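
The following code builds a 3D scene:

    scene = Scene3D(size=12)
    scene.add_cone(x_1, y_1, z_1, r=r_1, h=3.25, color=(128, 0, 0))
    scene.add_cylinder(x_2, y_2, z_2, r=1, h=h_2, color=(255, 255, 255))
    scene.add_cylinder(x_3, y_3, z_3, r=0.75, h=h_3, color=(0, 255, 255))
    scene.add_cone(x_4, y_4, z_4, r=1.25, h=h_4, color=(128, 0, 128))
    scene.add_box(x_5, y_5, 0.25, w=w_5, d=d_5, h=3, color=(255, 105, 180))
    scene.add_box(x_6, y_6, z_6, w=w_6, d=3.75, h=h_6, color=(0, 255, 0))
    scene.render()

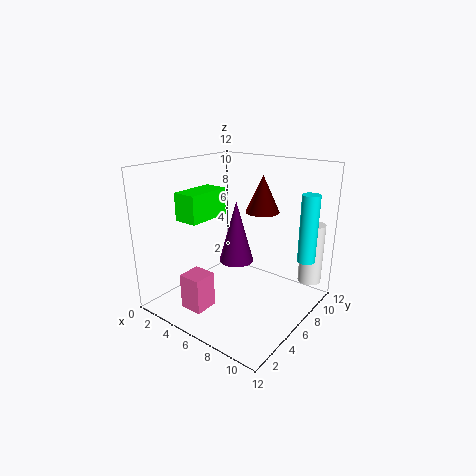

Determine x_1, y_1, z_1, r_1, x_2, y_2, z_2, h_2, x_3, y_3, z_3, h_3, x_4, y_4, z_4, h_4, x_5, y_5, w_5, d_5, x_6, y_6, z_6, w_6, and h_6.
x_1 = 6.25
y_1 = 9.25
z_1 = 7.5
r_1 = 1.5
x_2 = 10.75
y_2 = 10.25
z_2 = 1.75
h_2 = 5.25
x_3 = 10.75
y_3 = 9.25
z_3 = 4
h_3 = 5.75
x_4 = 7.75
y_4 = 3.5
z_4 = 5.5
h_4 = 4.5
x_5 = 3
y_5 = 2
w_5 = 2
d_5 = 2
x_6 = 2.5
y_6 = 2.5
z_6 = 7.75
w_6 = 2
h_6 = 2.25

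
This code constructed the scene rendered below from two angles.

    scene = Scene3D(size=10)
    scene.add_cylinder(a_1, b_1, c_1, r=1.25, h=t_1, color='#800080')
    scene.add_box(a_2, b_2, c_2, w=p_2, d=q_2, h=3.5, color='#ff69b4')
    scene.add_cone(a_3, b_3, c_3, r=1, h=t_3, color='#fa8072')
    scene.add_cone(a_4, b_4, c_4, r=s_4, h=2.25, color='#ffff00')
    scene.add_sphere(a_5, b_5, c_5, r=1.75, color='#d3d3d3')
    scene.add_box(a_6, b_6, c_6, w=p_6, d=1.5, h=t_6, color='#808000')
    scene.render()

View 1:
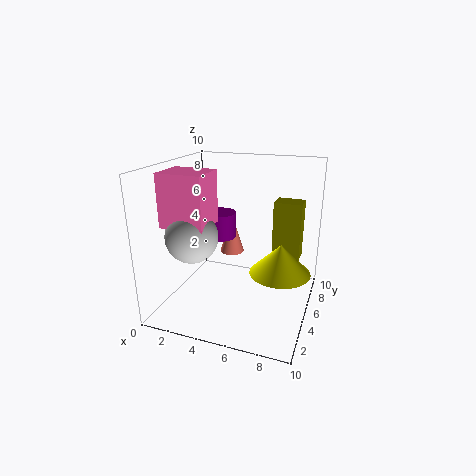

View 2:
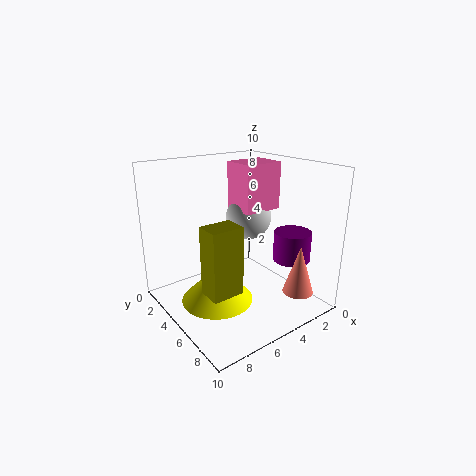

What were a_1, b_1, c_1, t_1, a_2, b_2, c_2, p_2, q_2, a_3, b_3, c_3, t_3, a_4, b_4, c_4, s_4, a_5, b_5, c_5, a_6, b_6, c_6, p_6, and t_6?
a_1 = 2.5; b_1 = 7.75; c_1 = 3.75; t_1 = 2; a_2 = 0.75; b_2 = 2; c_2 = 6.25; p_2 = 3; q_2 = 2.5; a_3 = 3; b_3 = 9; c_3 = 2; t_3 = 3.25; a_4 = 7.75; b_4 = 6.5; c_4 = 2; s_4 = 2.25; a_5 = 2.5; b_5 = 3; c_5 = 5.5; a_6 = 7; b_6 = 6.75; c_6 = 3; p_6 = 2; t_6 = 4.25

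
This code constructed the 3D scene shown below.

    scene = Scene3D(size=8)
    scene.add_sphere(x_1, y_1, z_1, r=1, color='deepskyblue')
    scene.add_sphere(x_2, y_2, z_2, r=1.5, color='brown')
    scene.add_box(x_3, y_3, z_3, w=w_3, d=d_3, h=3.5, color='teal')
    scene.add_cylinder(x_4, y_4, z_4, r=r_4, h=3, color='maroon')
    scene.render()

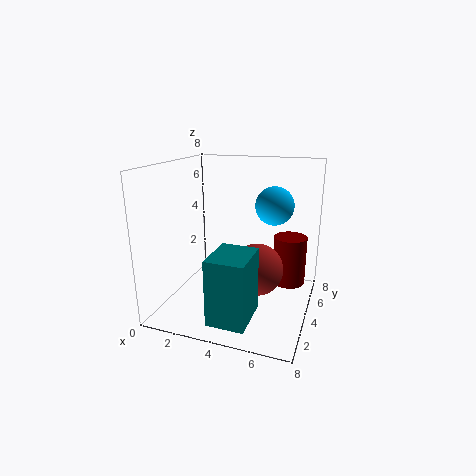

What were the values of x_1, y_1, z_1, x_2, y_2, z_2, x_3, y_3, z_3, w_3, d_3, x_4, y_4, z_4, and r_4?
x_1 = 6; y_1 = 4; z_1 = 6; x_2 = 5; y_2 = 4.5; z_2 = 2; x_3 = 3.5; y_3 = 0.5; z_3 = 0.5; w_3 = 2; d_3 = 2.5; x_4 = 6.5; y_4 = 6.5; z_4 = 0.5; r_4 = 1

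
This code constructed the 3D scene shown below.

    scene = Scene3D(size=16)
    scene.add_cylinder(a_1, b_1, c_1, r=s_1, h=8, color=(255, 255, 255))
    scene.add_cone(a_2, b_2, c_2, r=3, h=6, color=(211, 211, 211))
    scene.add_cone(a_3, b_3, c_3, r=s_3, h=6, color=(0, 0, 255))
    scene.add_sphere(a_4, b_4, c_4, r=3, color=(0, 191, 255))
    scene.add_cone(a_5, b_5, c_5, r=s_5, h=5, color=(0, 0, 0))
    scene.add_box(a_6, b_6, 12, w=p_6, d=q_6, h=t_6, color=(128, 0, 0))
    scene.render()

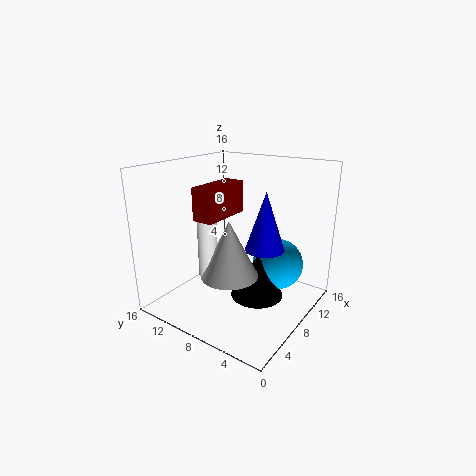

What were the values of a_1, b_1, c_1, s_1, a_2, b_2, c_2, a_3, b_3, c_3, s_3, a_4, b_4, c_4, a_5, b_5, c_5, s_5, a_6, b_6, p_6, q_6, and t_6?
a_1 = 4, b_1 = 9, c_1 = 5, s_1 = 1, a_2 = 5, b_2 = 7, c_2 = 5, a_3 = 7, b_3 = 4, c_3 = 8, s_3 = 2, a_4 = 12, b_4 = 5, c_4 = 4, a_5 = 9, b_5 = 6, c_5 = 1, s_5 = 3, a_6 = 1, b_6 = 6, p_6 = 5, q_6 = 2, t_6 = 3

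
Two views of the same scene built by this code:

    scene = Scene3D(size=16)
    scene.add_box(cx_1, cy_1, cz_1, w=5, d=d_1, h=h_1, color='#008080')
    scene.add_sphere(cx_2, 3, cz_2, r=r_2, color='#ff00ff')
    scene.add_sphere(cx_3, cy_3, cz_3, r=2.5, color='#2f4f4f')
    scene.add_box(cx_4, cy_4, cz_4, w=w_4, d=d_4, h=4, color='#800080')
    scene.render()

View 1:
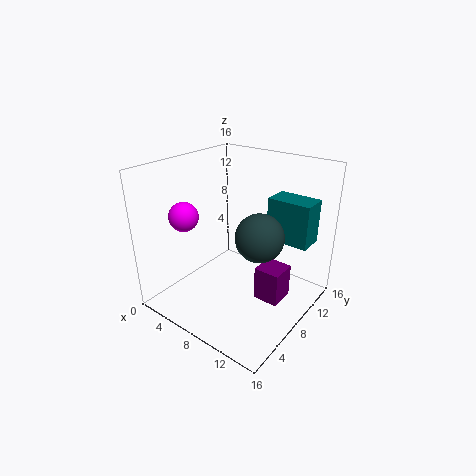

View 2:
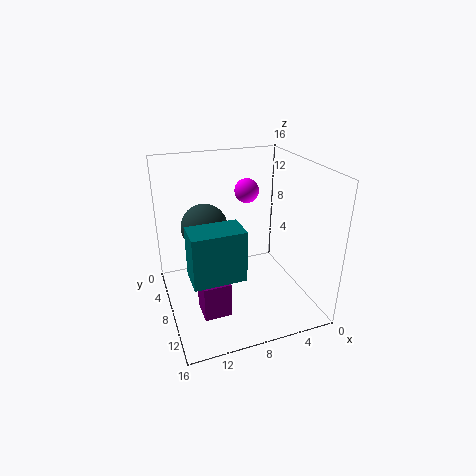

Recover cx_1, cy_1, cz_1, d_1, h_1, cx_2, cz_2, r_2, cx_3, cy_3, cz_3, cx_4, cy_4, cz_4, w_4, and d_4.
cx_1 = 9.5
cy_1 = 11.5
cz_1 = 7
d_1 = 3
h_1 = 5
cx_2 = 5
cz_2 = 11.5
r_2 = 1.5
cx_3 = 11.5
cy_3 = 7
cz_3 = 9.5
cx_4 = 10
cy_4 = 8.5
cz_4 = 0.5
w_4 = 3
d_4 = 3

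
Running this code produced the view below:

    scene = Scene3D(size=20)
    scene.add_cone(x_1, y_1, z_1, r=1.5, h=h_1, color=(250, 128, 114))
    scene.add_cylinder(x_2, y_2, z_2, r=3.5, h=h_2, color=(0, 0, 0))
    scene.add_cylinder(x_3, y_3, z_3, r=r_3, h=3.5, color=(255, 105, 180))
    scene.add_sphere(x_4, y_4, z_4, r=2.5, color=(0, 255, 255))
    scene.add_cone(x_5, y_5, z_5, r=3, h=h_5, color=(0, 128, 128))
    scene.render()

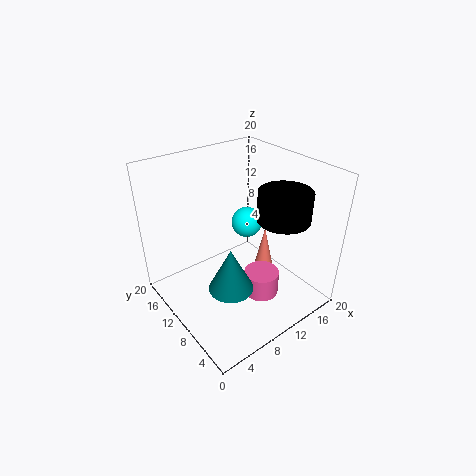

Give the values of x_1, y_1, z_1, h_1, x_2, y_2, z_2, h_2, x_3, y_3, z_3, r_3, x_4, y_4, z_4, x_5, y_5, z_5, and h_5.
x_1 = 17
y_1 = 12
z_1 = 1
h_1 = 7
x_2 = 14
y_2 = 5.5
z_2 = 13.5
h_2 = 4
x_3 = 12
y_3 = 7
z_3 = 1.5
r_3 = 2.5
x_4 = 16.5
y_4 = 16
z_4 = 7.5
x_5 = 6.5
y_5 = 7
z_5 = 5
h_5 = 6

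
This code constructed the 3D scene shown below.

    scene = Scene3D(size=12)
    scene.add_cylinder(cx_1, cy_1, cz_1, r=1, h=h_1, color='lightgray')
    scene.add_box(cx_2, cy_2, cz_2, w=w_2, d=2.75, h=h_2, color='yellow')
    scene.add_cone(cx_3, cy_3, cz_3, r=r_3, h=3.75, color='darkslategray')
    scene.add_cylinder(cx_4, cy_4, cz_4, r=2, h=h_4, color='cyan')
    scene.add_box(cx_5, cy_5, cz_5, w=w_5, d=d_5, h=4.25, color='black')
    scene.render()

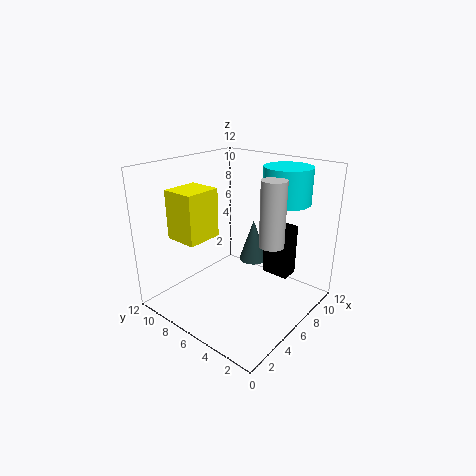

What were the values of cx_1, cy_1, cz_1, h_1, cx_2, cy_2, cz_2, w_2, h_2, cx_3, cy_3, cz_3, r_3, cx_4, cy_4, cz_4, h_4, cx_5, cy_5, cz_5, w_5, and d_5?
cx_1 = 6.5; cy_1 = 3; cz_1 = 6; h_1 = 5.25; cx_2 = 2; cy_2 = 7.25; cz_2 = 6.25; w_2 = 3; h_2 = 4; cx_3 = 8.5; cy_3 = 6.25; cz_3 = 3; r_3 = 1.25; cx_4 = 9.25; cy_4 = 3.5; cz_4 = 8.75; h_4 = 3; cx_5 = 7.25; cy_5 = 2; cz_5 = 3; w_5 = 1.5; d_5 = 2.25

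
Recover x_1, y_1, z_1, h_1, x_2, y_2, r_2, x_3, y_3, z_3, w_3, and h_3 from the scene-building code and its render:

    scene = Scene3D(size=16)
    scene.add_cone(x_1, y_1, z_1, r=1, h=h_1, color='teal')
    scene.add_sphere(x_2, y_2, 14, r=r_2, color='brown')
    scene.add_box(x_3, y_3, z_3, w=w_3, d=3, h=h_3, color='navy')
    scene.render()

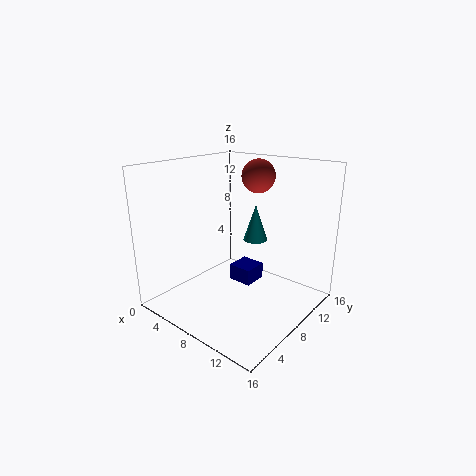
x_1 = 14, y_1 = 3, z_1 = 11, h_1 = 3, x_2 = 7, y_2 = 13, r_2 = 2, x_3 = 5, y_3 = 10, z_3 = 1, w_3 = 3, h_3 = 2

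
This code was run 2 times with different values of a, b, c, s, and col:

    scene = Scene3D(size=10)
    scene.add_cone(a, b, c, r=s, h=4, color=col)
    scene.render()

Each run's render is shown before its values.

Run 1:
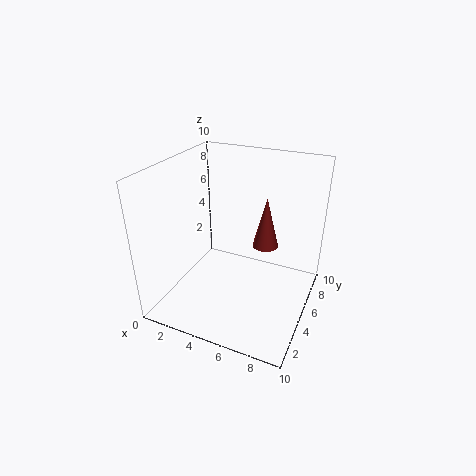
a = 6
b = 8
c = 3
s = 1
col = 'brown'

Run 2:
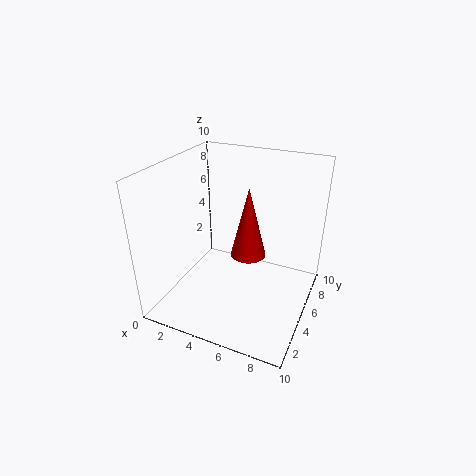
a = 7
b = 2
c = 6
s = 1
col = 'red'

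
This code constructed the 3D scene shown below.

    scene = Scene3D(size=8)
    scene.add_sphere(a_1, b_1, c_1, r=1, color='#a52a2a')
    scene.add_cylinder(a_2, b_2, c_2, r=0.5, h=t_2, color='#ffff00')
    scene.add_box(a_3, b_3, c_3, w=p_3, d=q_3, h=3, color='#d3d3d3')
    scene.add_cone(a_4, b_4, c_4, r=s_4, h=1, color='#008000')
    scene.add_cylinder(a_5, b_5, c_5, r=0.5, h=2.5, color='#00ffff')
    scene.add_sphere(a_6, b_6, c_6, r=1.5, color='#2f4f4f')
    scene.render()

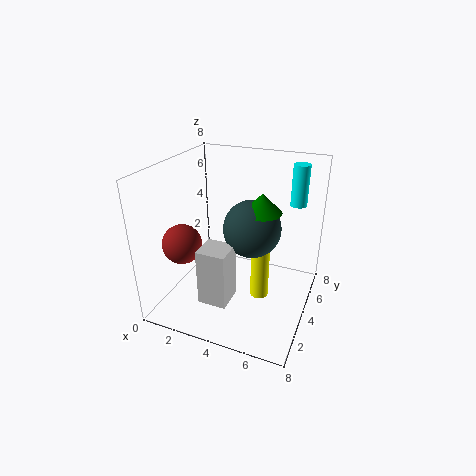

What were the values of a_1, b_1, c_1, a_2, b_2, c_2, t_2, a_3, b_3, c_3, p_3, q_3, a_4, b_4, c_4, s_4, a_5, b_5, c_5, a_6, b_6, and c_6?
a_1 = 2; b_1 = 1.5; c_1 = 4.5; a_2 = 5.5; b_2 = 3.5; c_2 = 1; t_2 = 3; a_3 = 3; b_3 = 1; c_3 = 1.5; p_3 = 1.5; q_3 = 1.5; a_4 = 5.5; b_4 = 3.5; c_4 = 6; s_4 = 1; a_5 = 6.5; b_5 = 7.5; c_5 = 5; a_6 = 5; b_6 = 3.5; c_6 = 5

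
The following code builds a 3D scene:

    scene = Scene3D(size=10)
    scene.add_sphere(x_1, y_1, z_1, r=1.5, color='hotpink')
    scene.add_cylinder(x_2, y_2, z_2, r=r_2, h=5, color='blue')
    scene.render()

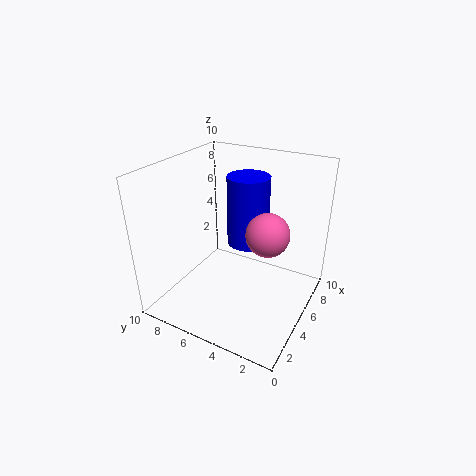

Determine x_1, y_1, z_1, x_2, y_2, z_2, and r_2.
x_1 = 5.5
y_1 = 3
z_1 = 5.5
x_2 = 6.5
y_2 = 5
z_2 = 4
r_2 = 1.5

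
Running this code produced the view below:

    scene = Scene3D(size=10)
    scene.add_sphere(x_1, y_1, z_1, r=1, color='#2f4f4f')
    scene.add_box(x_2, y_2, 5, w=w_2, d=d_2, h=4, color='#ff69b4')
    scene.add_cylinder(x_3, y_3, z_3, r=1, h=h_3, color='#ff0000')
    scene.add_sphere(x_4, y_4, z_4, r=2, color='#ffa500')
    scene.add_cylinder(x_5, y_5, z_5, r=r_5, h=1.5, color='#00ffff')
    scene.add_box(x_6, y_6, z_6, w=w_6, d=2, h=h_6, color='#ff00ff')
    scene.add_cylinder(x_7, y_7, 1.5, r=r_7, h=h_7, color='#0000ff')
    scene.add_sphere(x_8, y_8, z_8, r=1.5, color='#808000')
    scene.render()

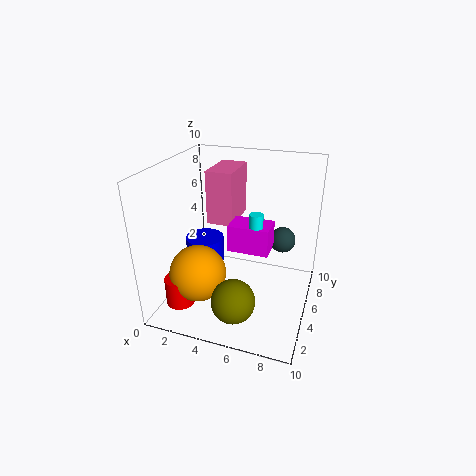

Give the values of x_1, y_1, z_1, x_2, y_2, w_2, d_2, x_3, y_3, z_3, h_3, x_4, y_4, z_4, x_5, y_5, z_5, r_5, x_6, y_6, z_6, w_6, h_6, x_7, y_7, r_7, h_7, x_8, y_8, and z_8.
x_1 = 7.5
y_1 = 8.5
z_1 = 3.5
x_2 = 2
y_2 = 6.5
w_2 = 2
d_2 = 3.5
x_3 = 1.5
y_3 = 2.5
z_3 = 0.5
h_3 = 2
x_4 = 2.5
y_4 = 3.5
z_4 = 2.5
x_5 = 6
y_5 = 6
z_5 = 5
r_5 = 0.5
x_6 = 4
y_6 = 5.5
z_6 = 3.5
w_6 = 3
h_6 = 2
x_7 = 1.5
y_7 = 7
r_7 = 1.5
h_7 = 2
x_8 = 5.5
y_8 = 2.5
z_8 = 1.5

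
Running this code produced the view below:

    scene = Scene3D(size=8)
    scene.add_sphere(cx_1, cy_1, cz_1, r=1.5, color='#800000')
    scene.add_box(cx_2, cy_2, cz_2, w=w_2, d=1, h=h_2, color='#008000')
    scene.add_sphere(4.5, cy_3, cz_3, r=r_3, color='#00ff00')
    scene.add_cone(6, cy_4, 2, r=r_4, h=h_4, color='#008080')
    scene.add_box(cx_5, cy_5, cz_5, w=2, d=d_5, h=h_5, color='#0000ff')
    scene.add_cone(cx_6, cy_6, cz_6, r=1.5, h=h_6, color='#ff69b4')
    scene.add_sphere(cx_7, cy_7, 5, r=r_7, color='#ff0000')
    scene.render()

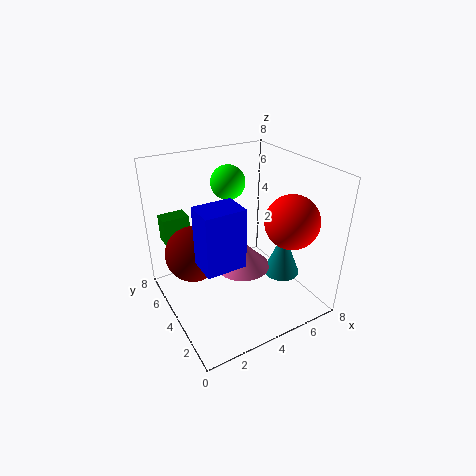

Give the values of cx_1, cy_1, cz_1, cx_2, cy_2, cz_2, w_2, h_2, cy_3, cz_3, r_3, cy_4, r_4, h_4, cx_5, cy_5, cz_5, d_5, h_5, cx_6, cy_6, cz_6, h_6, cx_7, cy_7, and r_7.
cx_1 = 1.5, cy_1 = 4.5, cz_1 = 3.5, cx_2 = 0.5, cy_2 = 6, cz_2 = 3.5, w_2 = 1.5, h_2 = 1.5, cy_3 = 6, cz_3 = 6.5, r_3 = 1, cy_4 = 2.5, r_4 = 1, h_4 = 2.5, cx_5 = 1, cy_5 = 1.5, cz_5 = 4, d_5 = 1.5, h_5 = 3, cx_6 = 4, cy_6 = 3.5, cz_6 = 2.5, h_6 = 1.5, cx_7 = 6.5, cy_7 = 2.5, r_7 = 1.5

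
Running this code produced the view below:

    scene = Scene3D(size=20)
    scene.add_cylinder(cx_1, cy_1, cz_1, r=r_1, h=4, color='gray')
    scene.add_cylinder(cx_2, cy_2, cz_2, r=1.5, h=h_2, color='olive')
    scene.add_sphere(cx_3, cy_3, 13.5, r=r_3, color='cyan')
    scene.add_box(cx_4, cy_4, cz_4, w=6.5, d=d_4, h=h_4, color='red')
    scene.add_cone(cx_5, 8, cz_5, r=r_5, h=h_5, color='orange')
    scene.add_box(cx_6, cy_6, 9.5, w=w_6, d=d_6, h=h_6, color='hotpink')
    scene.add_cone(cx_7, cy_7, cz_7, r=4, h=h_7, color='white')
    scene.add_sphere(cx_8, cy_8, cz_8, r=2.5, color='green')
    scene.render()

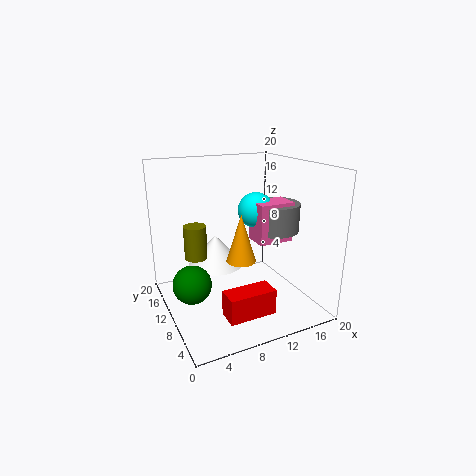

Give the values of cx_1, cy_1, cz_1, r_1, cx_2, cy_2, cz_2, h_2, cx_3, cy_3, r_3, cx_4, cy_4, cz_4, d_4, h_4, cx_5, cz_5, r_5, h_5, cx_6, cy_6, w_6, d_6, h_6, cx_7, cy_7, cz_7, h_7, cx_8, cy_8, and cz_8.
cx_1 = 15.5, cy_1 = 9.5, cz_1 = 10.5, r_1 = 3.5, cx_2 = 4, cy_2 = 10.5, cz_2 = 8, h_2 = 4.5, cx_3 = 13, cy_3 = 10.5, r_3 = 2.5, cx_4 = 6, cy_4 = 3.5, cz_4 = 1, d_4 = 3, h_4 = 3.5, cx_5 = 9.5, cz_5 = 7.5, r_5 = 2, h_5 = 6.5, cx_6 = 12, cy_6 = 7, w_6 = 5, d_6 = 3.5, h_6 = 5.5, cx_7 = 8, cy_7 = 13.5, cz_7 = 5, h_7 = 4.5, cx_8 = 2.5, cy_8 = 8, cz_8 = 5.5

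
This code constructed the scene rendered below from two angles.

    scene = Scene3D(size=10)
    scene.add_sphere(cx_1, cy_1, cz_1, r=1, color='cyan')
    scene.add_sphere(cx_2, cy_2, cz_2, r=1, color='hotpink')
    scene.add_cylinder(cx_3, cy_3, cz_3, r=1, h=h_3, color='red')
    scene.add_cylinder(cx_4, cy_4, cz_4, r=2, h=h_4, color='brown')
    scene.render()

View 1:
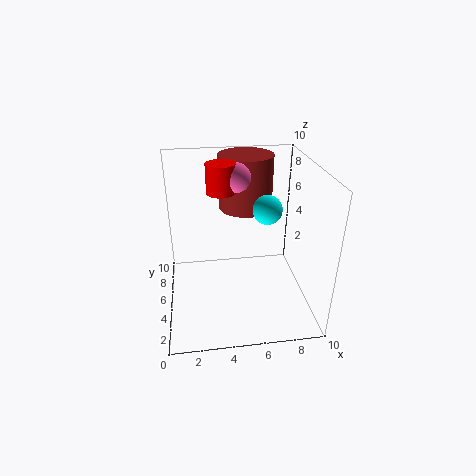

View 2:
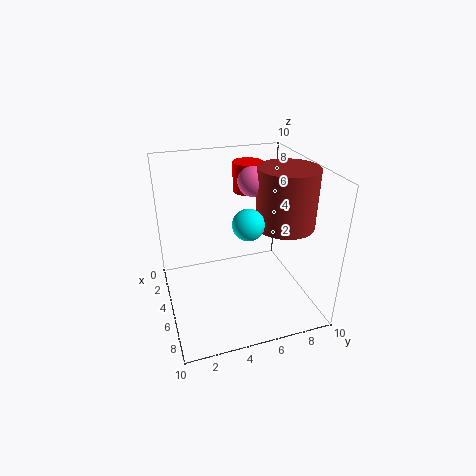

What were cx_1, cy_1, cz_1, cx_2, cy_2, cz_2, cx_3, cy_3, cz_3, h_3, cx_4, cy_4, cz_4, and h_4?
cx_1 = 7, cy_1 = 5, cz_1 = 7, cx_2 = 5, cy_2 = 6, cz_2 = 9, cx_3 = 4, cy_3 = 6, cz_3 = 8, h_3 = 2, cx_4 = 6, cy_4 = 8, cz_4 = 6, h_4 = 4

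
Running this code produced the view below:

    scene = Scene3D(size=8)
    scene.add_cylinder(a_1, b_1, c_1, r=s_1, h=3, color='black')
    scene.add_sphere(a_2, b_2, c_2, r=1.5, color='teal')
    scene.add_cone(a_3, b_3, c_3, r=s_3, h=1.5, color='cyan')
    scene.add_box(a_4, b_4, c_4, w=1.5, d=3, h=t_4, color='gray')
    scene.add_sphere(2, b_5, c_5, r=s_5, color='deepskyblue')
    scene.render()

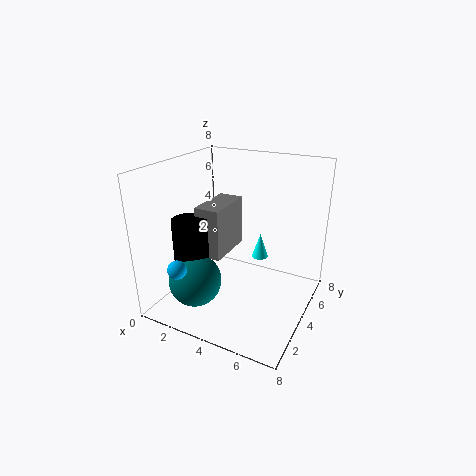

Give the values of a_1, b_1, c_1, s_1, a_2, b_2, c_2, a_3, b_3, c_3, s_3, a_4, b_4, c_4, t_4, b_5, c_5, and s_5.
a_1 = 1.5
b_1 = 3
c_1 = 2
s_1 = 1
a_2 = 2
b_2 = 2.5
c_2 = 1.5
a_3 = 4.5
b_3 = 6
c_3 = 2
s_3 = 0.5
a_4 = 1.5
b_4 = 3.5
c_4 = 2.5
t_4 = 3
b_5 = 1
c_5 = 3
s_5 = 0.5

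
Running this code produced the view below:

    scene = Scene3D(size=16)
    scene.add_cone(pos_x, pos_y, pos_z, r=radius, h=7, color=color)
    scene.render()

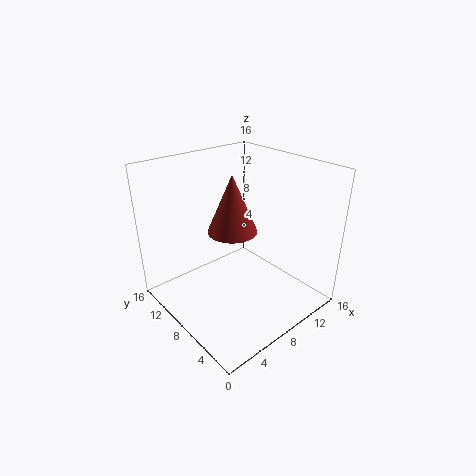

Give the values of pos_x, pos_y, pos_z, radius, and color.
pos_x = 9.5, pos_y = 10.75, pos_z = 7.25, radius = 3, color = 'brown'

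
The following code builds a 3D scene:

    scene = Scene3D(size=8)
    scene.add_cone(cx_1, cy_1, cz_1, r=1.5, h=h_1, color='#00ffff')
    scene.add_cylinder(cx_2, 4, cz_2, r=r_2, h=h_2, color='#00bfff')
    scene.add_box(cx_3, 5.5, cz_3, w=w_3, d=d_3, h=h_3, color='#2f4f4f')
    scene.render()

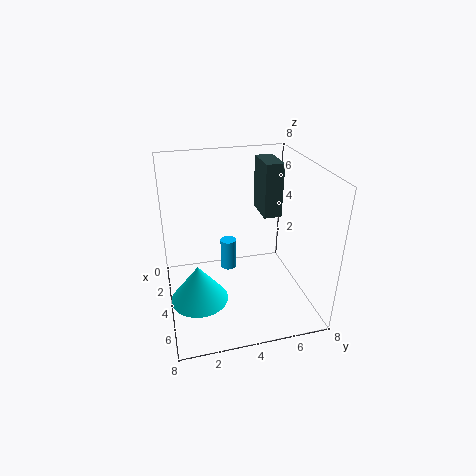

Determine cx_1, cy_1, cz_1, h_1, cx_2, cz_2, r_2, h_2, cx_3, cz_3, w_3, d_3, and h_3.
cx_1 = 5.5, cy_1 = 1.5, cz_1 = 1.5, h_1 = 2, cx_2 = 1.5, cz_2 = 0.5, r_2 = 0.5, h_2 = 2, cx_3 = 2, cz_3 = 5, w_3 = 2, d_3 = 1, h_3 = 3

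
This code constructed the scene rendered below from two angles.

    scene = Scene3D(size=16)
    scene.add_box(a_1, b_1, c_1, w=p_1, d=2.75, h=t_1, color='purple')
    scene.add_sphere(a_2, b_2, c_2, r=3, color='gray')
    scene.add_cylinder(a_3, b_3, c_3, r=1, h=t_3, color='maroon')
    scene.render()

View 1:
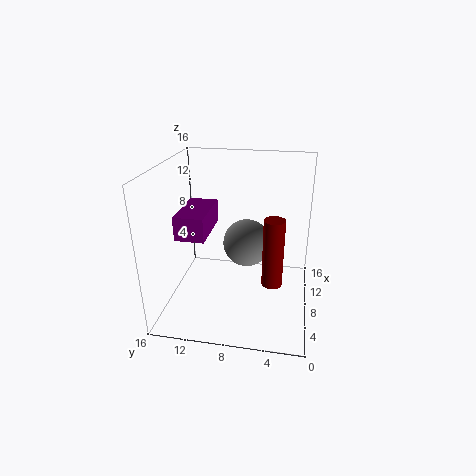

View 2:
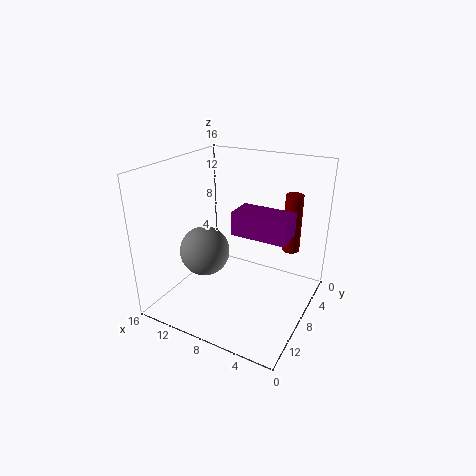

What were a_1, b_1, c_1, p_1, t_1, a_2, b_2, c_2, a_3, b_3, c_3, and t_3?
a_1 = 1; b_1 = 9.75; c_1 = 10.75; p_1 = 5.25; t_1 = 2.25; a_2 = 12.75; b_2 = 7.75; c_2 = 5; a_3 = 3.25; b_3 = 3.75; c_3 = 5.75; t_3 = 6.75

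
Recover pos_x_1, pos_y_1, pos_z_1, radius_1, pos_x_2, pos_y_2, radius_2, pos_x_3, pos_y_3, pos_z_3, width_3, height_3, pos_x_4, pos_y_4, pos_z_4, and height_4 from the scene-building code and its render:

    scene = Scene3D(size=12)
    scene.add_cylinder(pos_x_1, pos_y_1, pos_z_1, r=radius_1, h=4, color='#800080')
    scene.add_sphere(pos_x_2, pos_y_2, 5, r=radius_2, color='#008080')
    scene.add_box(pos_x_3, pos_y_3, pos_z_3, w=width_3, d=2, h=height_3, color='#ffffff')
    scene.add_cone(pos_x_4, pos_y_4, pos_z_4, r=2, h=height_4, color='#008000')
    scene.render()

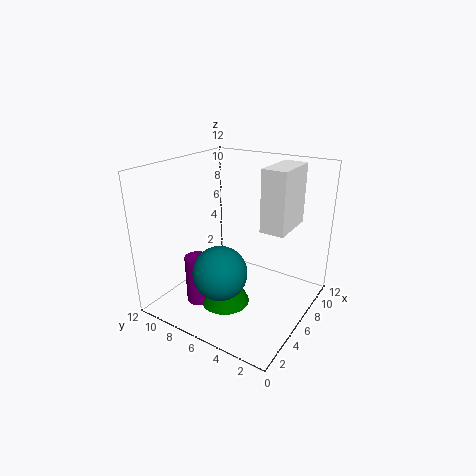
pos_x_1 = 3, pos_y_1 = 8, pos_z_1 = 1, radius_1 = 1, pos_x_2 = 2, pos_y_2 = 5, radius_2 = 2, pos_x_3 = 6, pos_y_3 = 2, pos_z_3 = 7, width_3 = 4, height_3 = 5, pos_x_4 = 4, pos_y_4 = 6, pos_z_4 = 1, height_4 = 4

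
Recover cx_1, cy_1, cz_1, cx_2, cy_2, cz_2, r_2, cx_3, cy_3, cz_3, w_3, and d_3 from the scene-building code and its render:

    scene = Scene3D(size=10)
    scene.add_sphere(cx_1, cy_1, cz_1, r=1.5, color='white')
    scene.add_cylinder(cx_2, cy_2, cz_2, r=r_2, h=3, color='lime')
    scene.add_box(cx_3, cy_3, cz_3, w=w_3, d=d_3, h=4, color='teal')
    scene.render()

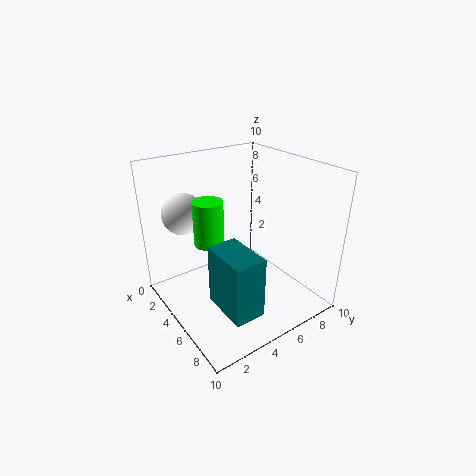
cx_1 = 1.75; cy_1 = 2.5; cz_1 = 6.25; cx_2 = 4.5; cy_2 = 3; cz_2 = 5; r_2 = 1; cx_3 = 6; cy_3 = 2; cz_3 = 1.75; w_3 = 3.25; d_3 = 2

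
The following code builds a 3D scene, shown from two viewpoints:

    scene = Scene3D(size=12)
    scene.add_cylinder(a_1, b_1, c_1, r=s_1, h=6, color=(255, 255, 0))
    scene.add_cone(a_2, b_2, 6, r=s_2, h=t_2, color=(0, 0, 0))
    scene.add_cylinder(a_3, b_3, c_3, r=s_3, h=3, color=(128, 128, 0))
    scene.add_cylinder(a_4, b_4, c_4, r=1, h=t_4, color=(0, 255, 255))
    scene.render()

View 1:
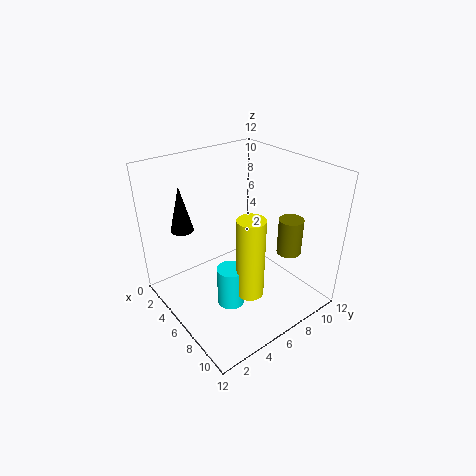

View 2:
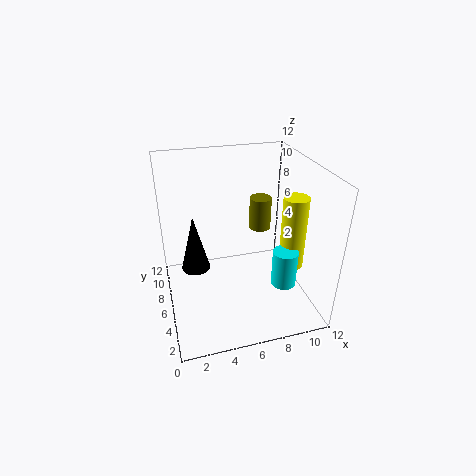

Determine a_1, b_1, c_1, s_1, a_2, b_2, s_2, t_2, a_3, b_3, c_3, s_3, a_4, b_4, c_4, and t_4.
a_1 = 10
b_1 = 4
c_1 = 4
s_1 = 1
a_2 = 2
b_2 = 3
s_2 = 1
t_2 = 4
a_3 = 9
b_3 = 9
c_3 = 5
s_3 = 1
a_4 = 9
b_4 = 3
c_4 = 3
t_4 = 3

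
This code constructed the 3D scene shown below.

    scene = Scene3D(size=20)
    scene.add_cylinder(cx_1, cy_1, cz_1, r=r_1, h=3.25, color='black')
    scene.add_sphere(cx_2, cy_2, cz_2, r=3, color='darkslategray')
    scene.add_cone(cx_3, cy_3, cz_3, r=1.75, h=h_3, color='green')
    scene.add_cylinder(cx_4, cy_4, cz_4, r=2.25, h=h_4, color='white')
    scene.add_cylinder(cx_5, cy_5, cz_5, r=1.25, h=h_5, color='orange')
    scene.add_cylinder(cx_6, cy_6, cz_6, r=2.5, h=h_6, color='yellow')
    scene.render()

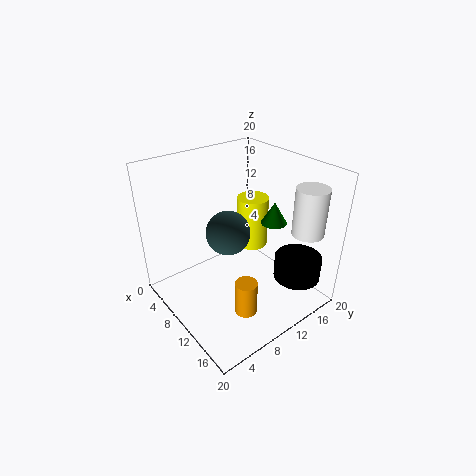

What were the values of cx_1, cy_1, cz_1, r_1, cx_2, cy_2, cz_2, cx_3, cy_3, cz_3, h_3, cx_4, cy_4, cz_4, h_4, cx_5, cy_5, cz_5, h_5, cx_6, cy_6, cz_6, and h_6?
cx_1 = 16.25
cy_1 = 15.75
cz_1 = 4.5
r_1 = 3.25
cx_2 = 9.75
cy_2 = 8.5
cz_2 = 11.25
cx_3 = 12.75
cy_3 = 14
cz_3 = 12.25
h_3 = 3
cx_4 = 15.75
cy_4 = 17.75
cz_4 = 10.5
h_4 = 6.75
cx_5 = 18.75
cy_5 = 4.25
cz_5 = 6.75
h_5 = 4
cx_6 = 5.25
cy_6 = 16.75
cz_6 = 4.25
h_6 = 8.25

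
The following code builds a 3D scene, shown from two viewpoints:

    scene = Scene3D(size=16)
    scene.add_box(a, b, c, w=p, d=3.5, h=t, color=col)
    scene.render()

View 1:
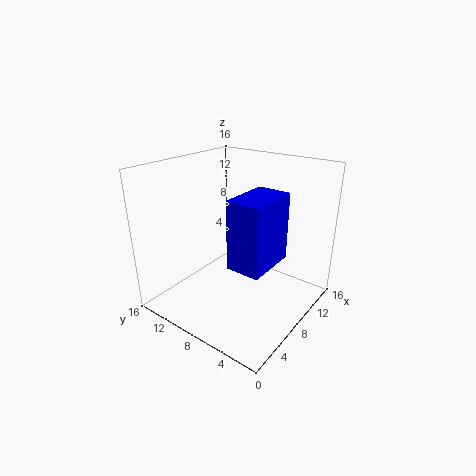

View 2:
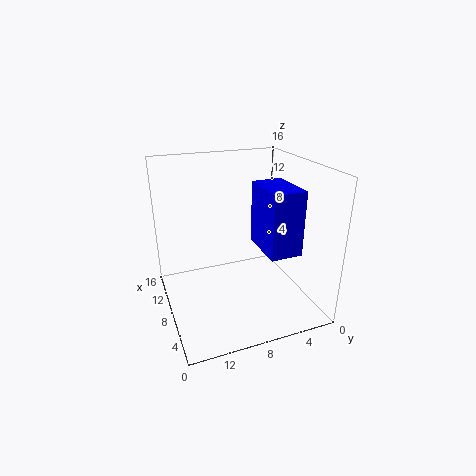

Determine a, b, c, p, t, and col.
a = 3.5, b = 2.5, c = 7, p = 5.5, t = 7, col = 'blue'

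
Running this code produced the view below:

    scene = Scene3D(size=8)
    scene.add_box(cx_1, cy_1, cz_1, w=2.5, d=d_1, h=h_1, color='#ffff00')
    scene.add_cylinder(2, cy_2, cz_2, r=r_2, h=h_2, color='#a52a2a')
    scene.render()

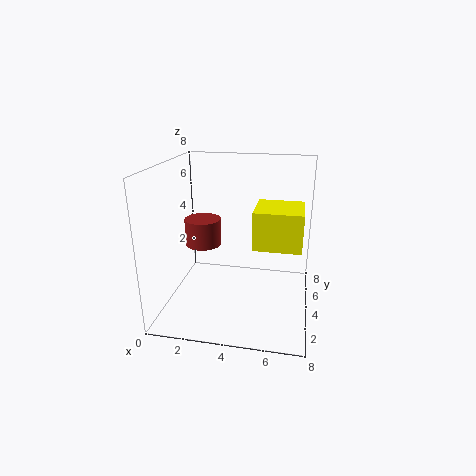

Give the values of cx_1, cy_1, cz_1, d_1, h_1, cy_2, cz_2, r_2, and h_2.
cx_1 = 5
cy_1 = 2.5
cz_1 = 4
d_1 = 2.5
h_1 = 2
cy_2 = 4
cz_2 = 3.5
r_2 = 1
h_2 = 1.5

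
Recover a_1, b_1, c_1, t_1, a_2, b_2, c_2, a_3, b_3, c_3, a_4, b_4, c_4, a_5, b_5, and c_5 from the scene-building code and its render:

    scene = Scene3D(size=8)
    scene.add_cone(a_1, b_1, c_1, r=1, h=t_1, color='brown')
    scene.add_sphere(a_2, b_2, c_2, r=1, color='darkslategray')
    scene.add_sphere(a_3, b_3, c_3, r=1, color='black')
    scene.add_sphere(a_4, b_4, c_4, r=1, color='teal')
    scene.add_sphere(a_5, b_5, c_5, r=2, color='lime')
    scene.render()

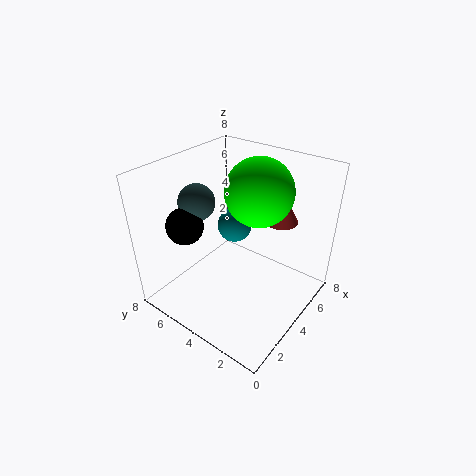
a_1 = 7, b_1 = 3, c_1 = 4, t_1 = 2, a_2 = 3, b_2 = 6, c_2 = 6, a_3 = 2, b_3 = 6, c_3 = 5, a_4 = 5, b_4 = 5, c_4 = 4, a_5 = 6, b_5 = 4, c_5 = 6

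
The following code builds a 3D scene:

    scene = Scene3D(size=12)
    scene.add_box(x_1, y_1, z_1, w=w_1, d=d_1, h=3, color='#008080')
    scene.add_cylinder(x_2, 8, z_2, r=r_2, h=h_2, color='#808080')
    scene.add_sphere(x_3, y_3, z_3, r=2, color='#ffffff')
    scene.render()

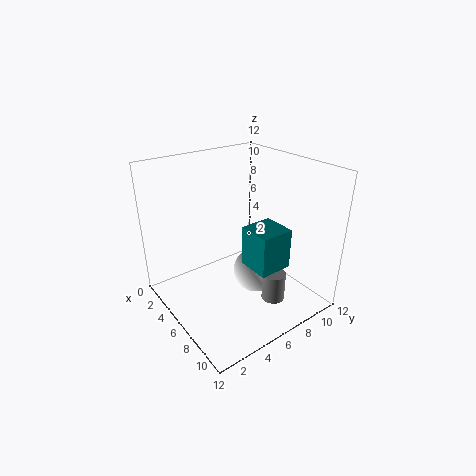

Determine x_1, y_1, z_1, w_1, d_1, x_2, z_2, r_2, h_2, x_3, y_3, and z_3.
x_1 = 8.5
y_1 = 4.5
z_1 = 5.5
w_1 = 2.5
d_1 = 2.5
x_2 = 8.5
z_2 = 0.5
r_2 = 1
h_2 = 2.5
x_3 = 6
y_3 = 8
z_3 = 2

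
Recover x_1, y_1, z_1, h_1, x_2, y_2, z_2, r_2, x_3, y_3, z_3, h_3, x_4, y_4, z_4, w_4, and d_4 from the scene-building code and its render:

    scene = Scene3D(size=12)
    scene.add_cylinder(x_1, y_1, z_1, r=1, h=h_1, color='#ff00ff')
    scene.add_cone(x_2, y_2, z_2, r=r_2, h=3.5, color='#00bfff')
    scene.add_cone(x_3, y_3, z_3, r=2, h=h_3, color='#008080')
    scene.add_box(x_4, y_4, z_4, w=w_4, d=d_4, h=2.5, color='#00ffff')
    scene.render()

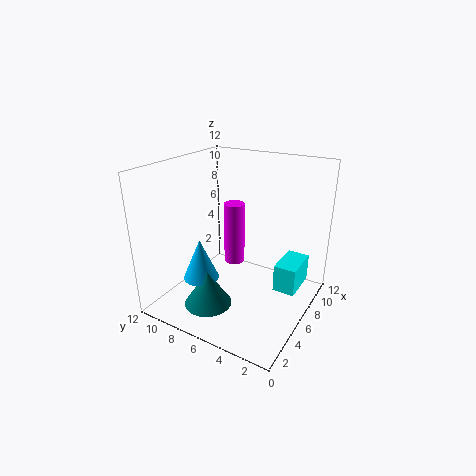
x_1 = 9.5, y_1 = 8.5, z_1 = 1.5, h_1 = 6, x_2 = 4, y_2 = 8.5, z_2 = 2.5, r_2 = 1.5, x_3 = 3.5, y_3 = 7.5, z_3 = 0.5, h_3 = 3, x_4 = 8, y_4 = 1.5, z_4 = 0.5, w_4 = 3.5, d_4 = 2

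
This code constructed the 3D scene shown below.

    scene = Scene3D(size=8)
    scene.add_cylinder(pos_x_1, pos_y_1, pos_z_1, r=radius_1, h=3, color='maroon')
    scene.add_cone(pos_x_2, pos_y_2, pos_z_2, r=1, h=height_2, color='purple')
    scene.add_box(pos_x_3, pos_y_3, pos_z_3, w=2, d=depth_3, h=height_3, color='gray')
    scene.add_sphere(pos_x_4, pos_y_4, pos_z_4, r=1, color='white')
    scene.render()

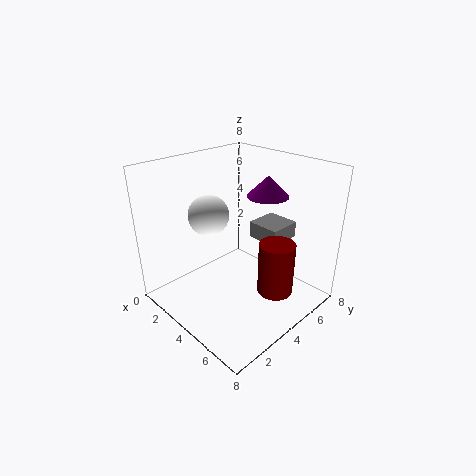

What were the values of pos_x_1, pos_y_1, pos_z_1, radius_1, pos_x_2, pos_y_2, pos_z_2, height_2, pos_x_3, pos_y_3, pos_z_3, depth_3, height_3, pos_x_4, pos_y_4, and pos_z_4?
pos_x_1 = 6, pos_y_1 = 5, pos_z_1 = 1, radius_1 = 1, pos_x_2 = 6, pos_y_2 = 4, pos_z_2 = 7, height_2 = 1, pos_x_3 = 3, pos_y_3 = 6, pos_z_3 = 3, depth_3 = 2, height_3 = 1, pos_x_4 = 4, pos_y_4 = 2, pos_z_4 = 6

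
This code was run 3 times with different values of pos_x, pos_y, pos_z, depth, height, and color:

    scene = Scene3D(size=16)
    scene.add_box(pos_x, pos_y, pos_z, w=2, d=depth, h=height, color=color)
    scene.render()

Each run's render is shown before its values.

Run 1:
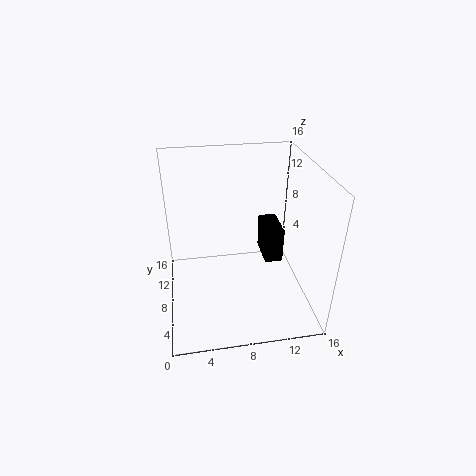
pos_x = 11
pos_y = 7
pos_z = 5
depth = 4
height = 4
color = 'black'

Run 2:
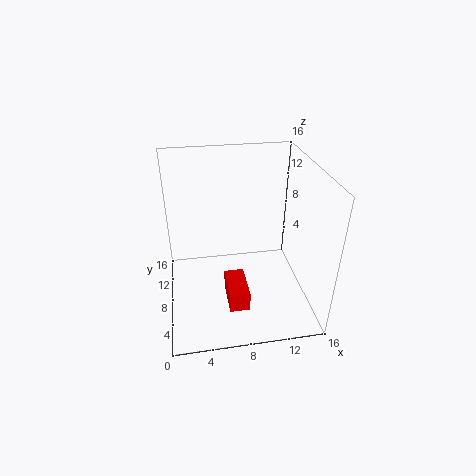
pos_x = 6
pos_y = 1
pos_z = 4
depth = 4
height = 2
color = 'red'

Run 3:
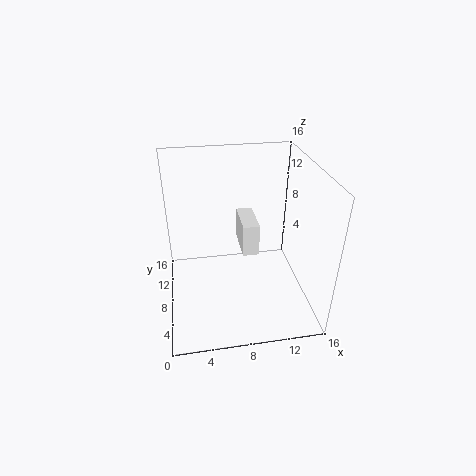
pos_x = 9
pos_y = 10
pos_z = 4
depth = 5
height = 4
color = 'white'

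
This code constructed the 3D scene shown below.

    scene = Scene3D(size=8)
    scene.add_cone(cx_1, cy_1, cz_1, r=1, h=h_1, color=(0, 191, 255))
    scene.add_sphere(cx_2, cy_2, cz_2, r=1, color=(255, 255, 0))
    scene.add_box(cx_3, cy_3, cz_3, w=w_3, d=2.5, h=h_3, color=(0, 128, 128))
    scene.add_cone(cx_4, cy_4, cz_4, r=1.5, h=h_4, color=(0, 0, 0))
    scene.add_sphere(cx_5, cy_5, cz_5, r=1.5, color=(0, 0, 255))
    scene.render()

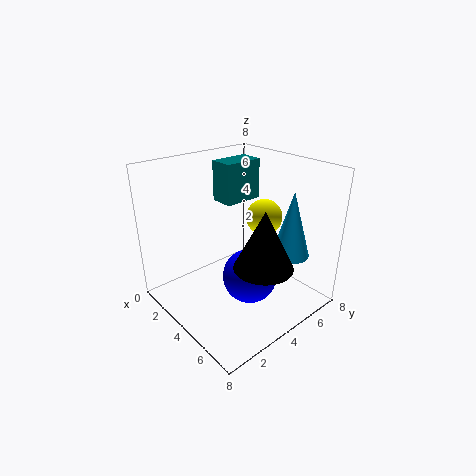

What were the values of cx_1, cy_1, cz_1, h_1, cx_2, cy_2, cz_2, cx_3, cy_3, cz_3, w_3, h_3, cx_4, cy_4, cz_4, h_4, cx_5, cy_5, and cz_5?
cx_1 = 6.5; cy_1 = 5.5; cz_1 = 3.5; h_1 = 3.5; cx_2 = 4.5; cy_2 = 5.5; cz_2 = 5; cx_3 = 0.5; cy_3 = 5; cz_3 = 5; w_3 = 1.5; h_3 = 2.5; cx_4 = 6.5; cy_4 = 3.5; cz_4 = 3.5; h_4 = 3; cx_5 = 5; cy_5 = 4; cz_5 = 2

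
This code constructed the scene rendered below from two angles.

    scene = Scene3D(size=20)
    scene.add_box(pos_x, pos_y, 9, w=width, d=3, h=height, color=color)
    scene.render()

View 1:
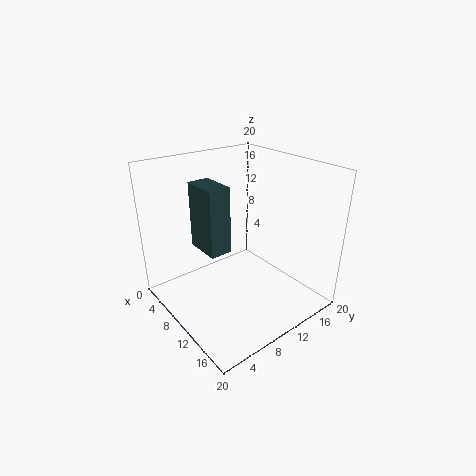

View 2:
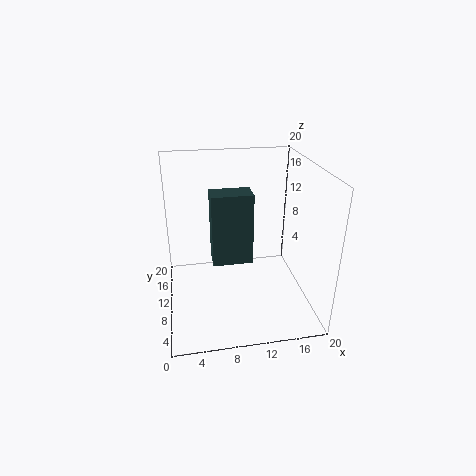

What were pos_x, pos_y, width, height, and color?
pos_x = 6, pos_y = 5, width = 5, height = 9, color = 'darkslategray'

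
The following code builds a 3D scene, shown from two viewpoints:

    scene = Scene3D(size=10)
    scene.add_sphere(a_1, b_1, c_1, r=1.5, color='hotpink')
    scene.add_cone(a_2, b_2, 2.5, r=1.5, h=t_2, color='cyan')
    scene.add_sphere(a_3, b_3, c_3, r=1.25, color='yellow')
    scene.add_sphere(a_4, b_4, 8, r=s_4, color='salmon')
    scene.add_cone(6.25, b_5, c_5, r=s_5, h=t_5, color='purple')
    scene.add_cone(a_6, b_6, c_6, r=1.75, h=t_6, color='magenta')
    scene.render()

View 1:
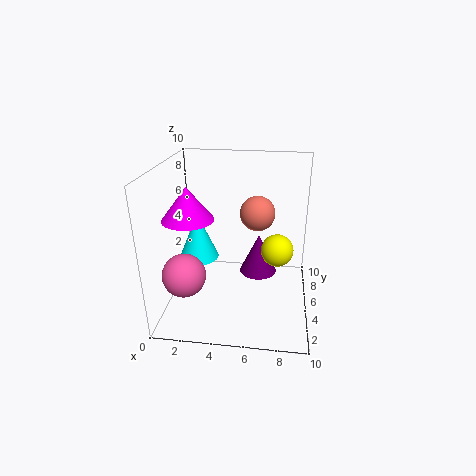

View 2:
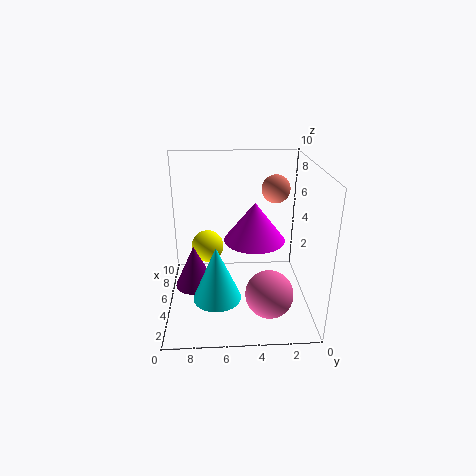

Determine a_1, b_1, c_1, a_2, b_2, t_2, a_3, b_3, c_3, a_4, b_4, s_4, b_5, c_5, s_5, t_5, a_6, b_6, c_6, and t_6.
a_1 = 1.5, b_1 = 3.25, c_1 = 2.75, a_2 = 1.75, b_2 = 6.5, t_2 = 3.5, a_3 = 7.75, b_3 = 7.25, c_3 = 3, a_4 = 6.5, b_4 = 2.25, s_4 = 1, b_5 = 8.25, c_5 = 0.5, s_5 = 1.5, t_5 = 3.25, a_6 = 1.75, b_6 = 4.25, c_6 = 6.5, t_6 = 2.25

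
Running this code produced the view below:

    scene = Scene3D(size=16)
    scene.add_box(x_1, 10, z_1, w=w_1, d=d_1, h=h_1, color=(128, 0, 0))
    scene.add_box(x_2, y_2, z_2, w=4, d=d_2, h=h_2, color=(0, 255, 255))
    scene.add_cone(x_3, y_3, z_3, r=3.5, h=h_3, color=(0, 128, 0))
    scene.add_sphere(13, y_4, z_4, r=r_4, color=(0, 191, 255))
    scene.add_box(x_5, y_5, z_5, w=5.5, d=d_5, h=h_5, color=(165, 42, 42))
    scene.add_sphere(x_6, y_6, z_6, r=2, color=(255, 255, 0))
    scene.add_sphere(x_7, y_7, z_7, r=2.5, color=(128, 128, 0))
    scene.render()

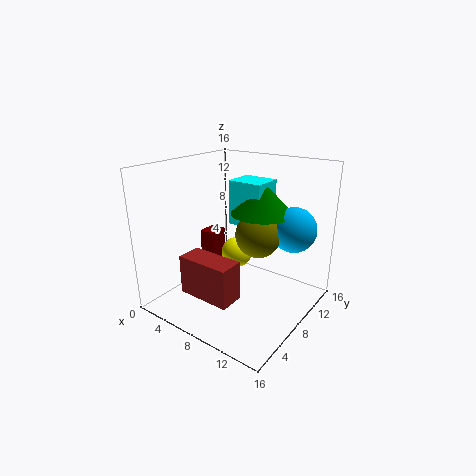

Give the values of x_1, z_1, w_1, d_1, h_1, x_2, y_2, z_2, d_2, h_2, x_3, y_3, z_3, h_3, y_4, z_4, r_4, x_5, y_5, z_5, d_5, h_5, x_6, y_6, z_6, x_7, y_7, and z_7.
x_1 = 0.5, z_1 = 2.5, w_1 = 2, d_1 = 2.5, h_1 = 4, x_2 = 6, y_2 = 9, z_2 = 9, d_2 = 3.5, h_2 = 5, x_3 = 9.5, y_3 = 10.5, z_3 = 10.5, h_3 = 3.5, y_4 = 11.5, z_4 = 9, r_4 = 2.5, x_5 = 6, y_5 = 1, z_5 = 4, d_5 = 2.5, h_5 = 4, x_6 = 4.5, y_6 = 12.5, z_6 = 3.5, x_7 = 10, y_7 = 9, z_7 = 8.5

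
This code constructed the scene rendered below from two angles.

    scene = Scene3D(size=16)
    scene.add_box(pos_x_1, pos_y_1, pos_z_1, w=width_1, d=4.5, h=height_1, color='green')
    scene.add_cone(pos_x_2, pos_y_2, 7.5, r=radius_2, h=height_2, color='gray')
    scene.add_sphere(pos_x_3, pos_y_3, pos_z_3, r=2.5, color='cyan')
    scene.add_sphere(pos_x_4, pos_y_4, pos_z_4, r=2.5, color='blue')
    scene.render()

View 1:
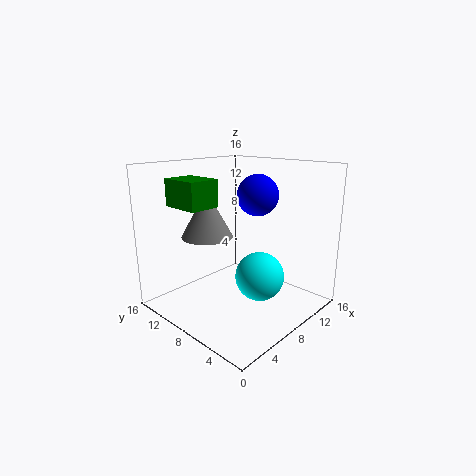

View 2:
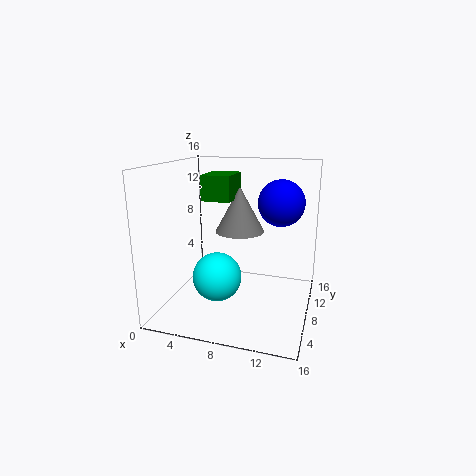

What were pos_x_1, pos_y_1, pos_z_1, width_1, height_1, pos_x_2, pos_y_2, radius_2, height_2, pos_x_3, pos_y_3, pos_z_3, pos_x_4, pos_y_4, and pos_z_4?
pos_x_1 = 3, pos_y_1 = 9.5, pos_z_1 = 11.5, width_1 = 3.5, height_1 = 3, pos_x_2 = 7, pos_y_2 = 12, radius_2 = 3, height_2 = 5.5, pos_x_3 = 7, pos_y_3 = 4, pos_z_3 = 5, pos_x_4 = 12.5, pos_y_4 = 9, pos_z_4 = 12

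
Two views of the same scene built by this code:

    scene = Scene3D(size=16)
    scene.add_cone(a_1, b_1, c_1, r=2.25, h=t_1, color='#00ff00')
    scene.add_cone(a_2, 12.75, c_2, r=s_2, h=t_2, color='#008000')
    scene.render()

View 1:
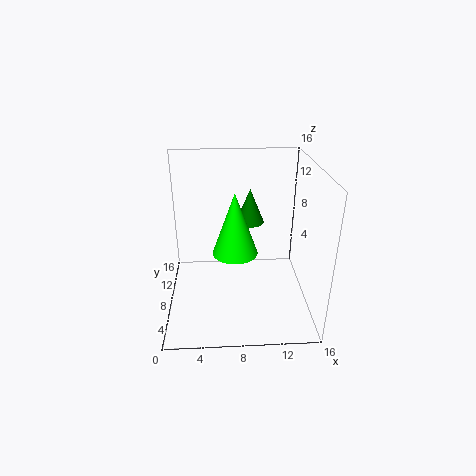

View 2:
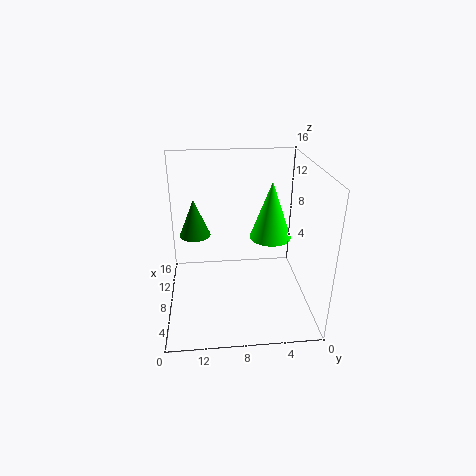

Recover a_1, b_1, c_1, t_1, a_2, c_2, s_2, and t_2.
a_1 = 7.5
b_1 = 4.5
c_1 = 8.25
t_1 = 6.25
a_2 = 9.75
c_2 = 7.75
s_2 = 1.75
t_2 = 4.25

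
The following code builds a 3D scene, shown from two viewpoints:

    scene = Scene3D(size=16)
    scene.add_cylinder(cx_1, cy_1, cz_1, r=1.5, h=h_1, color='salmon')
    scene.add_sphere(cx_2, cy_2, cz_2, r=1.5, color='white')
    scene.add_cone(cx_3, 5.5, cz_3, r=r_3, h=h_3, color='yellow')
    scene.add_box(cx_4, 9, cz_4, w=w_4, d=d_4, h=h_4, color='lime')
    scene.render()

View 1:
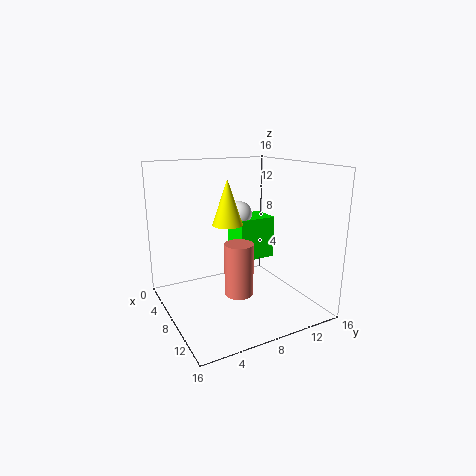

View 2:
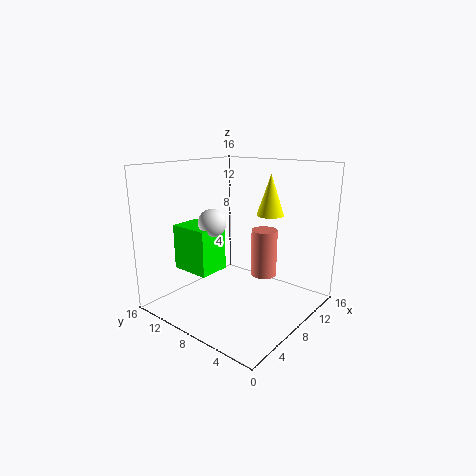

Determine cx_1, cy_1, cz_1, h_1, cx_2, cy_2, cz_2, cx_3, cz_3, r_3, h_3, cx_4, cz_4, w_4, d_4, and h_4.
cx_1 = 11, cy_1 = 6.5, cz_1 = 3, h_1 = 5.5, cx_2 = 5.5, cy_2 = 9.5, cz_2 = 10, cx_3 = 10.5, cz_3 = 10.5, r_3 = 1.5, h_3 = 4.5, cx_4 = 3.5, cz_4 = 4.5, w_4 = 3.5, d_4 = 4.5, h_4 = 5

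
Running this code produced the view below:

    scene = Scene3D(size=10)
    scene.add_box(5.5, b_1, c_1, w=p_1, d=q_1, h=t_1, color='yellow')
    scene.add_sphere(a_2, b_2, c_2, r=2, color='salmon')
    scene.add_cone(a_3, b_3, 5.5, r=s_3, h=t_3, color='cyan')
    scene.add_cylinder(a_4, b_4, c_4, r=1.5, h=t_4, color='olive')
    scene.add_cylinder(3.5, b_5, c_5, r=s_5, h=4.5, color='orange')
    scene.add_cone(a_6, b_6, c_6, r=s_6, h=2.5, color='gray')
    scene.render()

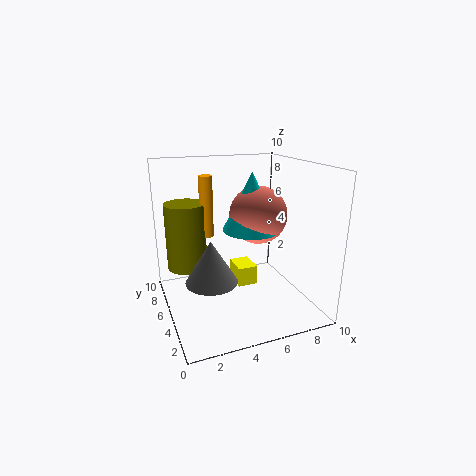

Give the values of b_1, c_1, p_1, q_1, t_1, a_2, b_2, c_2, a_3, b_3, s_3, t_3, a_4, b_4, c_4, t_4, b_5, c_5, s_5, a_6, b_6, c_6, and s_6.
b_1 = 6; c_1 = 0.5; p_1 = 1.5; q_1 = 2; t_1 = 1.5; a_2 = 6.5; b_2 = 5; c_2 = 6.5; a_3 = 6; b_3 = 5; s_3 = 2; t_3 = 4; a_4 = 2; b_4 = 8; c_4 = 2; t_4 = 5; b_5 = 7.5; c_5 = 4.5; s_5 = 0.5; a_6 = 2; b_6 = 1.5; c_6 = 4; s_6 = 1.5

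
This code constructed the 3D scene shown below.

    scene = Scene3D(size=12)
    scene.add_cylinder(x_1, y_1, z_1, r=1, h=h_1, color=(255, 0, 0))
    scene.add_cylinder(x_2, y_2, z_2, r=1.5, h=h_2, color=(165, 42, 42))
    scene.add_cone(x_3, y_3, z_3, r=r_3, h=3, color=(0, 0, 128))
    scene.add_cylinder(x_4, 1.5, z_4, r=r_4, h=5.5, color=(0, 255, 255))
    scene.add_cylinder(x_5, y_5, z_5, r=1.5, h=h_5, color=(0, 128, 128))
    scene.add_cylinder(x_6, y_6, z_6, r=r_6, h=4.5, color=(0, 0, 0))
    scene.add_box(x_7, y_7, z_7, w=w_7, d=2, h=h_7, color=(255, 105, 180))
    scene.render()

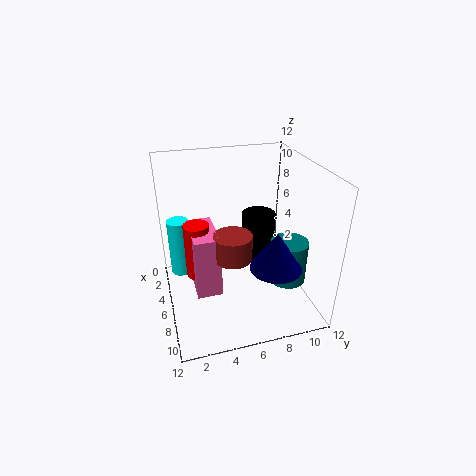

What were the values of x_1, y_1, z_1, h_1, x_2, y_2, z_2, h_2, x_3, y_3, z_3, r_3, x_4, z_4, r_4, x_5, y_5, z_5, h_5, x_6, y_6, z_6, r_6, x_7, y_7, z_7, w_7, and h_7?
x_1 = 6.5, y_1 = 2.5, z_1 = 3.5, h_1 = 4.5, x_2 = 8, y_2 = 5, z_2 = 5.5, h_2 = 2, x_3 = 9.5, y_3 = 8, z_3 = 5, r_3 = 2, x_4 = 1.5, z_4 = 0.5, r_4 = 1, x_5 = 8.5, y_5 = 9.5, z_5 = 3, h_5 = 3.5, x_6 = 4, y_6 = 8.5, z_6 = 2.5, r_6 = 1.5, x_7 = 4.5, y_7 = 2, z_7 = 2.5, w_7 = 4, h_7 = 5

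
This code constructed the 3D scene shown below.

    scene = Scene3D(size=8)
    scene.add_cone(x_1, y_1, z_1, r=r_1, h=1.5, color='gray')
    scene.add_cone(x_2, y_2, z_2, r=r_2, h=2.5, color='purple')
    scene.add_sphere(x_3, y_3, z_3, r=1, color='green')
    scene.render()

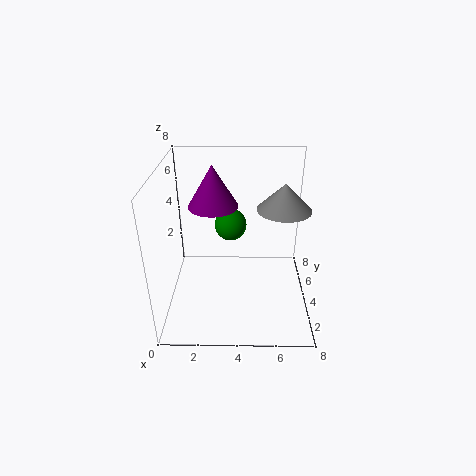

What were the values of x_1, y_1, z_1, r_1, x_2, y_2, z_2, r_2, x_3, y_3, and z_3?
x_1 = 6.5
y_1 = 4.5
z_1 = 5.5
r_1 = 1.5
x_2 = 2.5
y_2 = 6
z_2 = 5
r_2 = 1.5
x_3 = 3.5
y_3 = 6.5
z_3 = 3.5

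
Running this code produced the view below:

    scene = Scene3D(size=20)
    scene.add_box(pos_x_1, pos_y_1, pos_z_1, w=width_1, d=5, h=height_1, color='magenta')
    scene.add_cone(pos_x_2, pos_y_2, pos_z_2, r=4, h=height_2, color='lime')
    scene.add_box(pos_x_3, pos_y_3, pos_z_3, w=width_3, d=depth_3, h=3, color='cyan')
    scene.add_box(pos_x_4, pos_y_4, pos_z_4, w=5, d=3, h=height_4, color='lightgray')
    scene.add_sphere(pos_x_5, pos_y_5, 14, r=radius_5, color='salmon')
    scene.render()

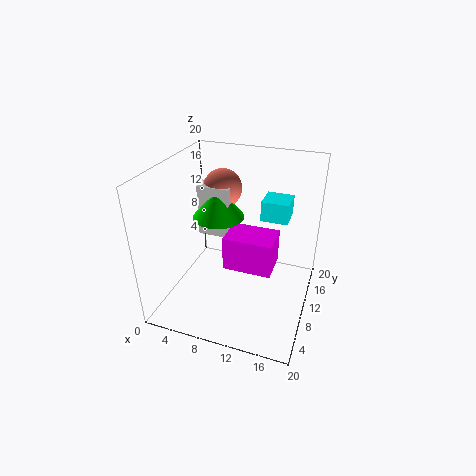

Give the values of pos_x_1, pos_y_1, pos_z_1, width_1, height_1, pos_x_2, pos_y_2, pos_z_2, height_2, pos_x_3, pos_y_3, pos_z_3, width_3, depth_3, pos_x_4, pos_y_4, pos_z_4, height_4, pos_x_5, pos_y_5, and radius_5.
pos_x_1 = 8, pos_y_1 = 9, pos_z_1 = 5, width_1 = 7, height_1 = 5, pos_x_2 = 5, pos_y_2 = 15, pos_z_2 = 10, height_2 = 5, pos_x_3 = 12, pos_y_3 = 14, pos_z_3 = 11, width_3 = 4, depth_3 = 4, pos_x_4 = 2, pos_y_4 = 14, pos_z_4 = 7, height_4 = 8, pos_x_5 = 5, pos_y_5 = 17, radius_5 = 3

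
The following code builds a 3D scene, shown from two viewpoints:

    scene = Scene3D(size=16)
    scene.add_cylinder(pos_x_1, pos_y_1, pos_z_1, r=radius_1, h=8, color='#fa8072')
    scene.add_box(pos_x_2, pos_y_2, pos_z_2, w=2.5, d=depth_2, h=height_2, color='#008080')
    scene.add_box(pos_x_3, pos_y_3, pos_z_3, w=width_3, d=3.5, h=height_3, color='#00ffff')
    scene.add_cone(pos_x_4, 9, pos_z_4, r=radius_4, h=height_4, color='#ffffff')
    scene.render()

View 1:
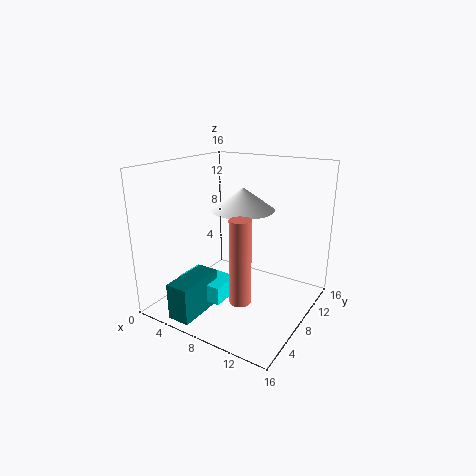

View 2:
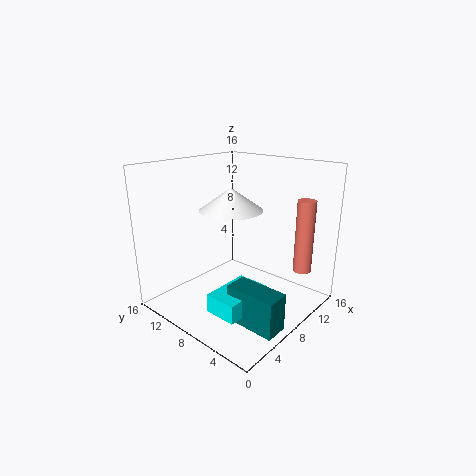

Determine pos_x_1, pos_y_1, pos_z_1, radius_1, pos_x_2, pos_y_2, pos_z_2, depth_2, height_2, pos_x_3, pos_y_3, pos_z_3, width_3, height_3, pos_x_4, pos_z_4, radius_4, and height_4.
pos_x_1 = 12
pos_y_1 = 2
pos_z_1 = 4.5
radius_1 = 1
pos_x_2 = 4
pos_y_2 = 0.5
pos_z_2 = 0.5
depth_2 = 5.5
height_2 = 4
pos_x_3 = 2.5
pos_y_3 = 4
pos_z_3 = 1.5
width_3 = 5.5
height_3 = 2
pos_x_4 = 8
pos_z_4 = 11
radius_4 = 3.5
height_4 = 2.5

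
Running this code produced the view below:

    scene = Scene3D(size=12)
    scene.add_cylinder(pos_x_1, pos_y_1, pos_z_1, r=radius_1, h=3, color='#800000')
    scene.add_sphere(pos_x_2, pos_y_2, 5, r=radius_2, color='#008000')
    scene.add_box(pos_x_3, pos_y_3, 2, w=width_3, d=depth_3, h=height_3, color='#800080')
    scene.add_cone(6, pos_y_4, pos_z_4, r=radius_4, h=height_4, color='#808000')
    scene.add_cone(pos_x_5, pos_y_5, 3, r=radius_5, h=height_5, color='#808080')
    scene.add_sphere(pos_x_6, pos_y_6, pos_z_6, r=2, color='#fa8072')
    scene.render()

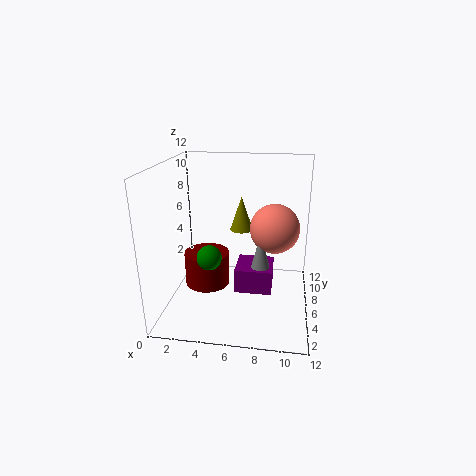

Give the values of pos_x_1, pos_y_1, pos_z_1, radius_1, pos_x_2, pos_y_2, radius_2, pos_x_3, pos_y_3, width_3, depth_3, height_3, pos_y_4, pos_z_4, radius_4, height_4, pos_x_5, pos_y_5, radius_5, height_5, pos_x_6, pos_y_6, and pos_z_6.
pos_x_1 = 3
pos_y_1 = 7
pos_z_1 = 1
radius_1 = 2
pos_x_2 = 4
pos_y_2 = 4
radius_2 = 1
pos_x_3 = 6
pos_y_3 = 4
width_3 = 3
depth_3 = 3
height_3 = 2
pos_y_4 = 8
pos_z_4 = 6
radius_4 = 1
height_4 = 3
pos_x_5 = 8
pos_y_5 = 5
radius_5 = 1
height_5 = 4
pos_x_6 = 9
pos_y_6 = 6
pos_z_6 = 7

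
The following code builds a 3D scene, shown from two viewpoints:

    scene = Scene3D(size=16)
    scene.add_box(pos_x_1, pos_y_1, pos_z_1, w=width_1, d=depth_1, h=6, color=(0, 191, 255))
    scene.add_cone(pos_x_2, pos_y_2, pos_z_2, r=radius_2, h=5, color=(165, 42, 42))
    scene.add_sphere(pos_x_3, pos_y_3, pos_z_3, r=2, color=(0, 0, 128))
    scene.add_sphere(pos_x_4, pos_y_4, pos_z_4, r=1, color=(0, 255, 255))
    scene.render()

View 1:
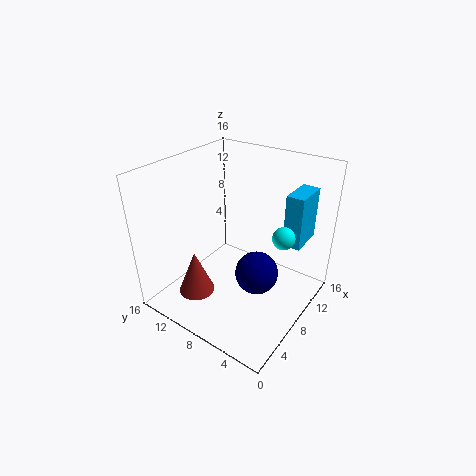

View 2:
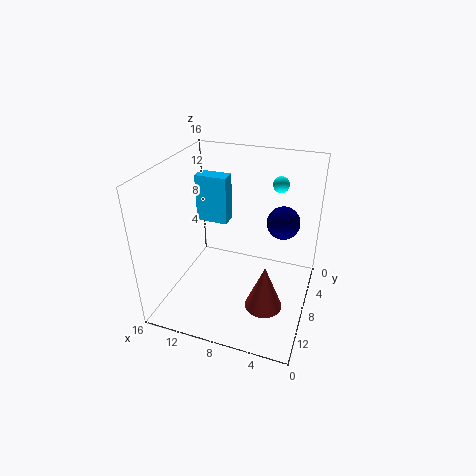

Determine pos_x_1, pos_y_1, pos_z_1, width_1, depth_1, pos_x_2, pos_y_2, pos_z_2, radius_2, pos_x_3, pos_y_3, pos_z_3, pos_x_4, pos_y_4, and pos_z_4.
pos_x_1 = 11, pos_y_1 = 2, pos_z_1 = 7, width_1 = 4, depth_1 = 2, pos_x_2 = 4, pos_y_2 = 11, pos_z_2 = 2, radius_2 = 2, pos_x_3 = 4, pos_y_3 = 3, pos_z_3 = 8, pos_x_4 = 5, pos_y_4 = 1, pos_z_4 = 12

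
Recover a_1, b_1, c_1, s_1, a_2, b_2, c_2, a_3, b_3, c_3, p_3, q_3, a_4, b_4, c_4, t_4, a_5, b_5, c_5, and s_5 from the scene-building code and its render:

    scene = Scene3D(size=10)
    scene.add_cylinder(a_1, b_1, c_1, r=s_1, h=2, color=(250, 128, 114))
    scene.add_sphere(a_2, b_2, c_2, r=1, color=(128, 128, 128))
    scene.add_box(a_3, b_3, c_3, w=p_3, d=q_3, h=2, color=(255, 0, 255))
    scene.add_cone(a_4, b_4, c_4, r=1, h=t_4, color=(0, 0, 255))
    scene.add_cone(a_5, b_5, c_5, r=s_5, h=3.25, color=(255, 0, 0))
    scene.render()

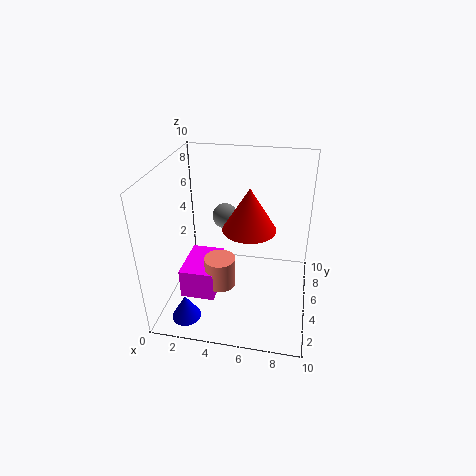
a_1 = 4.25; b_1 = 2.75; c_1 = 2.75; s_1 = 1; a_2 = 3.25; b_2 = 8.5; c_2 = 4.75; a_3 = 1.75; b_3 = 1.75; c_3 = 2; p_3 = 2.25; q_3 = 3.25; a_4 = 2; b_4 = 1.75; c_4 = 0.25; t_4 = 1.75; a_5 = 5.5; b_5 = 6.75; c_5 = 4.75; s_5 = 2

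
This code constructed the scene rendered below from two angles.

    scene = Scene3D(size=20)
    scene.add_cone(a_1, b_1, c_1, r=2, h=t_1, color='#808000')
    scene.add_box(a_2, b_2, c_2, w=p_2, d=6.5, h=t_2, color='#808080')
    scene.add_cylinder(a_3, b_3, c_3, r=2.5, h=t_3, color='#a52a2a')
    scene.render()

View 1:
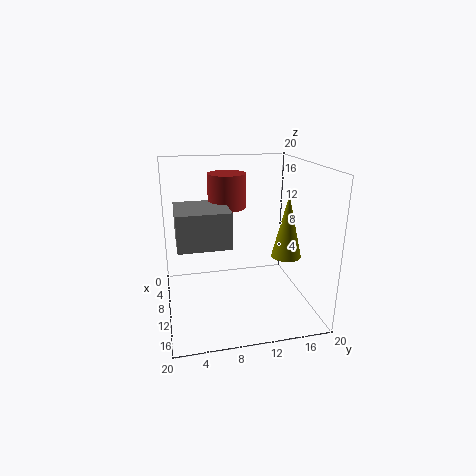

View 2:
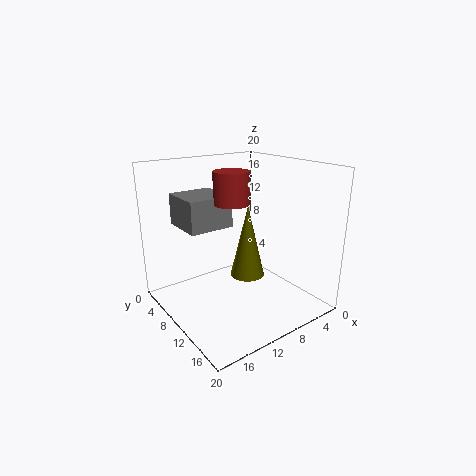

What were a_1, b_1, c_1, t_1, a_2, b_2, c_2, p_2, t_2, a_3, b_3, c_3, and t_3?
a_1 = 13; b_1 = 16; c_1 = 8; t_1 = 8.5; a_2 = 9.5; b_2 = 1.5; c_2 = 11; p_2 = 6.5; t_2 = 4.5; a_3 = 10; b_3 = 8.5; c_3 = 14.5; t_3 = 4.5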